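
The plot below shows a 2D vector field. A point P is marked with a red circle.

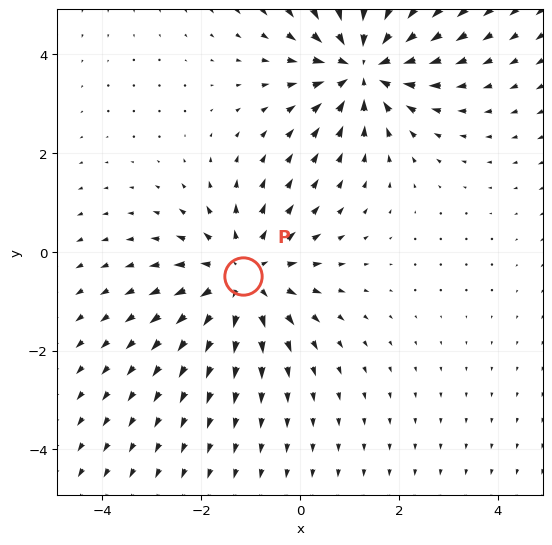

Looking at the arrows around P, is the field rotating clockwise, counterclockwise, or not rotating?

not rotating

Near P at (-1.2, -0.5) the arrows show no circulation. The curl there is ≈0.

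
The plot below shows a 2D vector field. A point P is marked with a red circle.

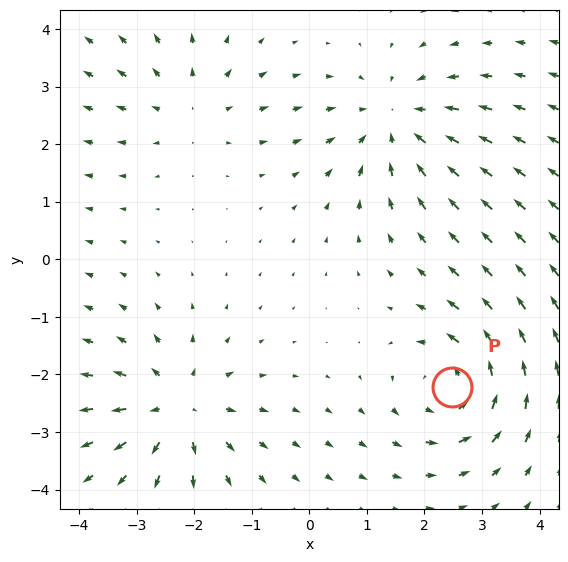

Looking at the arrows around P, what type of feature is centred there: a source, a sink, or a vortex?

vortex

At P (2.5, -2.2) the arrows circulate counterclockwise. Divergence ≈0, curl about +5 — near-zero divergence with nonzero curl is a vortex.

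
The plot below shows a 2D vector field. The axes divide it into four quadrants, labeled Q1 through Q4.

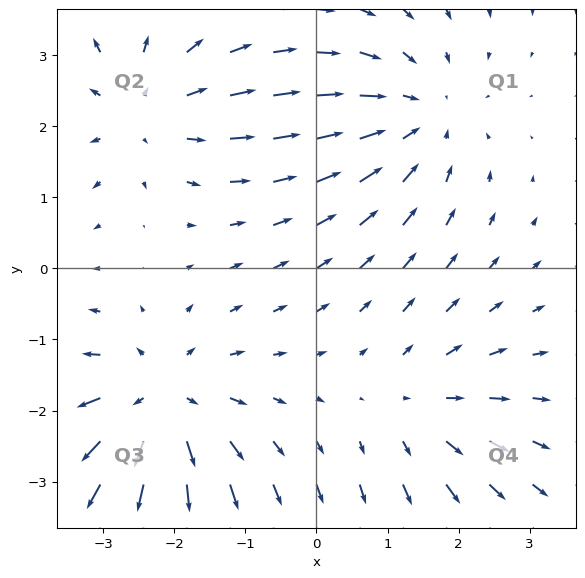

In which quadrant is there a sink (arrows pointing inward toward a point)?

Q1

The sink sits at approximately (1.4, 2.1), which lies in quadrant Q1. The divergence there is about -3, negative as expected for a sink.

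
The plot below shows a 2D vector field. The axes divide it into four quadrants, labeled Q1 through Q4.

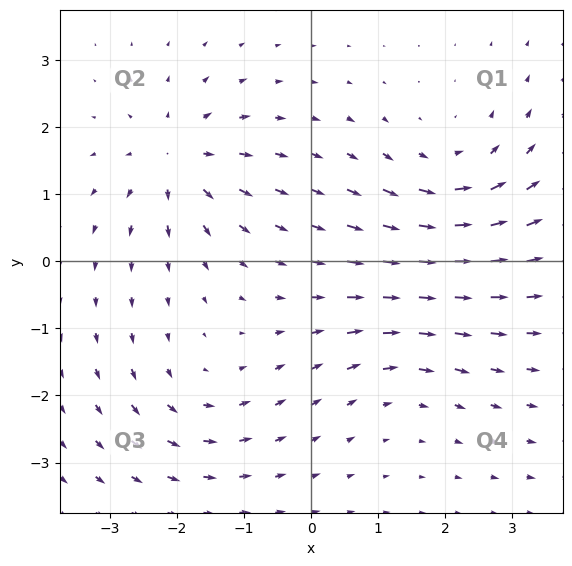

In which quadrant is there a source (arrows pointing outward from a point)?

Q2

The source sits at approximately (-2.0, 1.5), which lies in quadrant Q2. The divergence there is about +5, positive as expected for a source.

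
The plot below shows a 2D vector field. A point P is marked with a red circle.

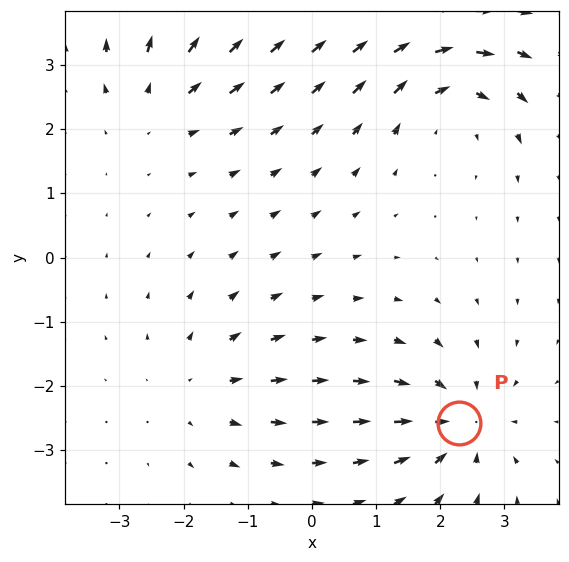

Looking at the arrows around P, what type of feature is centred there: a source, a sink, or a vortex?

At P (2.3, -2.6) the arrows converge inward. Divergence about -6, curl ≈0 — negative divergence with near-zero curl is a sink.

sink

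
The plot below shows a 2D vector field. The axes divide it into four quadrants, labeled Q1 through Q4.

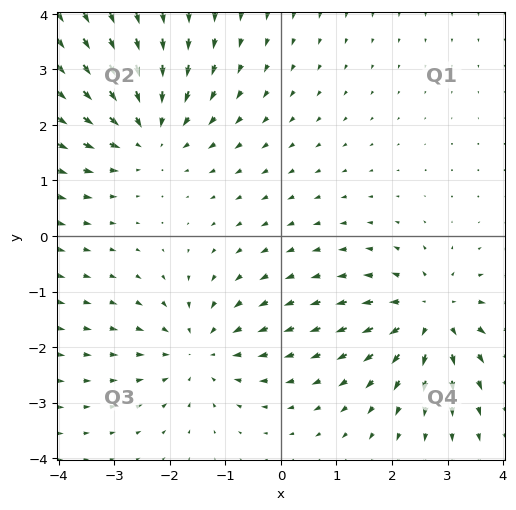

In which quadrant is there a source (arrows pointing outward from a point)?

The source sits at approximately (2.7, -1.4), which lies in quadrant Q4. The divergence there is about +3, positive as expected for a source.

Q4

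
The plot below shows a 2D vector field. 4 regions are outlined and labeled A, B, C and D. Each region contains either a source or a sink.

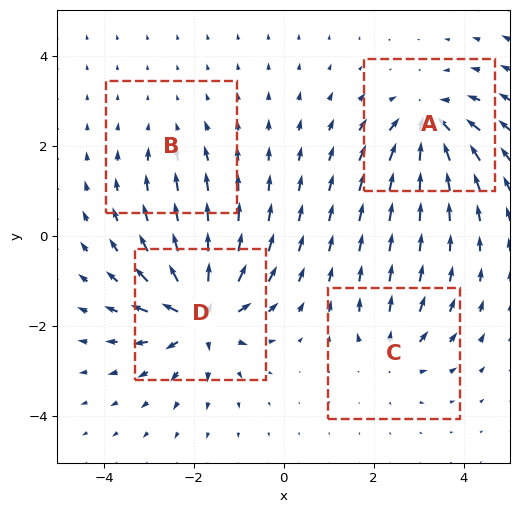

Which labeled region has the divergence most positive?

Divergence at each region's feature centre — A: about -6, B: about -2, C: about +4, D: about +9. Region D is most positive.

D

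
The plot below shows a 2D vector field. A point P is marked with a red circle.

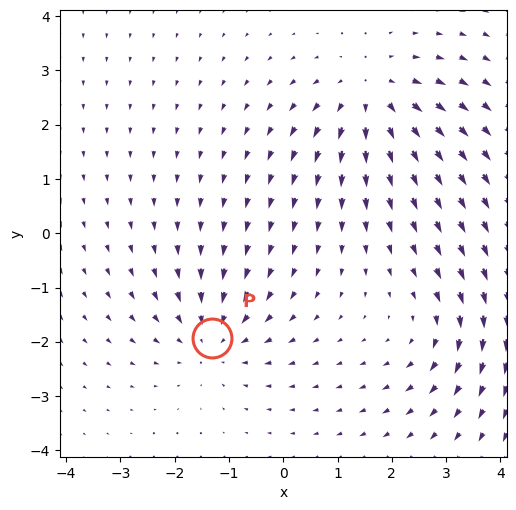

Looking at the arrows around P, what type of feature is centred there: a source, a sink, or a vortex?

At P (-1.3, -1.9) the arrows converge inward. Divergence about -3, curl ≈0 — negative divergence with near-zero curl is a sink.

sink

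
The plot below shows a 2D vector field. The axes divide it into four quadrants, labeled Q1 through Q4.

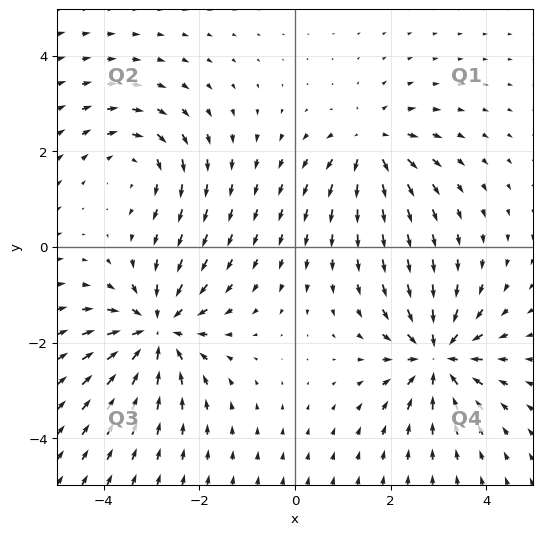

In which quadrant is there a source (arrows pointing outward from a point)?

The source sits at approximately (1.6, 2.1), which lies in quadrant Q1. The divergence there is about +4, positive as expected for a source.

Q1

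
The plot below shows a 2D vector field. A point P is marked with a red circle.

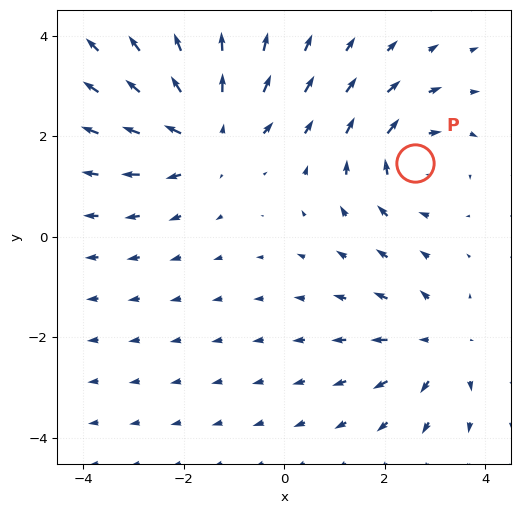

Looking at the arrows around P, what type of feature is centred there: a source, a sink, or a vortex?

At P (2.6, 1.5) the arrows circulate clockwise. Divergence ≈0, curl about -4 — near-zero divergence with nonzero curl is a vortex.

vortex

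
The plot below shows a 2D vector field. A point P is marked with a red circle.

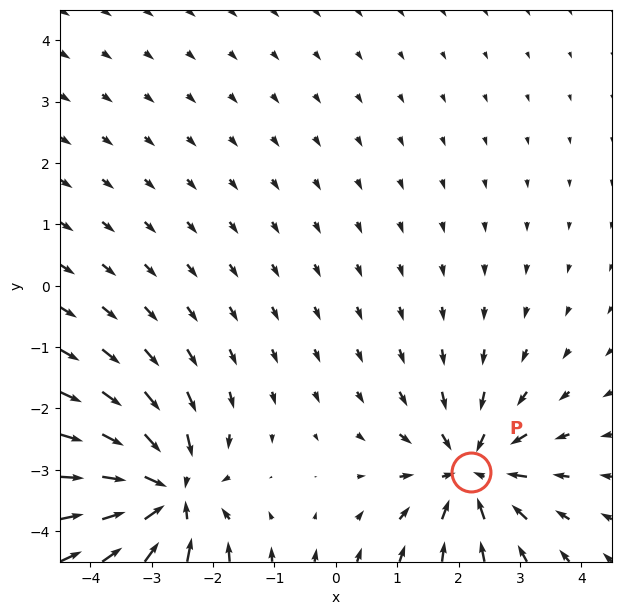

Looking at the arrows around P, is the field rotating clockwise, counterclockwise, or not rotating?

not rotating

Near P at (2.2, -3.0) the arrows show no circulation. The curl there is ≈0.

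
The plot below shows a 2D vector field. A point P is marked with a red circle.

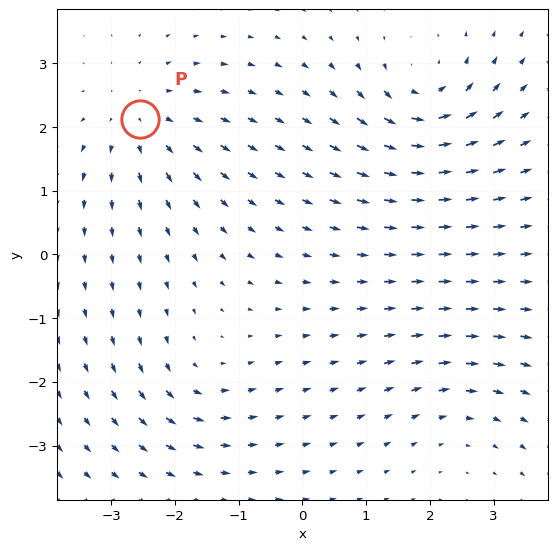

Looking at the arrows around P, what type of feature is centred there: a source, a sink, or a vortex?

At P (-2.6, 2.1) the arrows spread outward. Divergence about +4, curl ≈0 — positive divergence with near-zero curl is a source.

source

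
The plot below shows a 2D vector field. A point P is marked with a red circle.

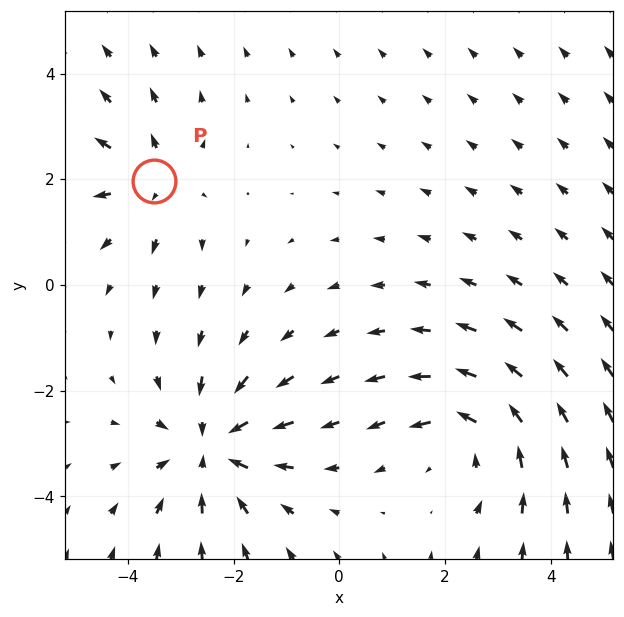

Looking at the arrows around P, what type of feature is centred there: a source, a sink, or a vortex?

At P (-3.5, 2.0) the arrows spread outward. Divergence about +3, curl ≈0 — positive divergence with near-zero curl is a source.

source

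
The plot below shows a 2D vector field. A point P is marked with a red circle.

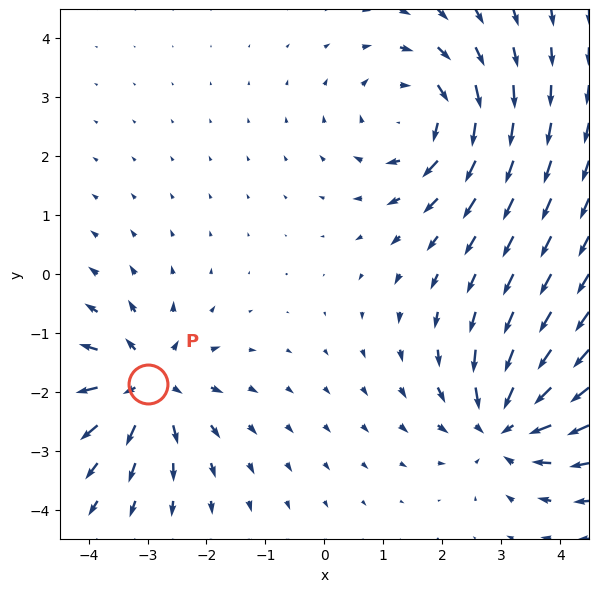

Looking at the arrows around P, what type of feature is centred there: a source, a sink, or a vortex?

At P (-3.0, -1.9) the arrows spread outward. Divergence about +5, curl ≈0 — positive divergence with near-zero curl is a source.

source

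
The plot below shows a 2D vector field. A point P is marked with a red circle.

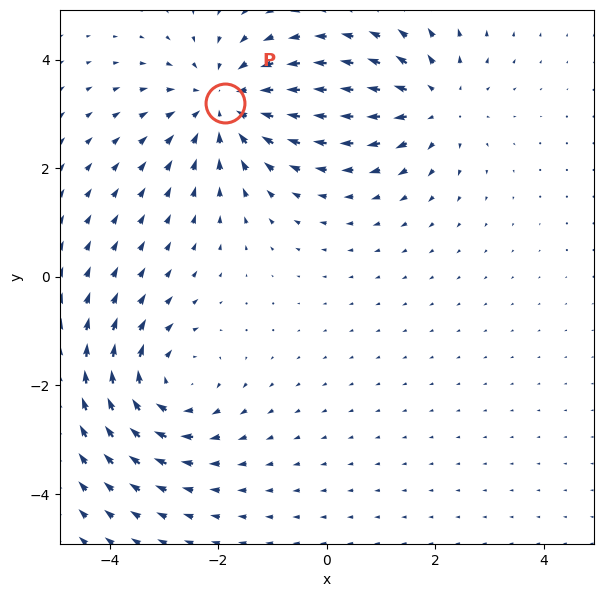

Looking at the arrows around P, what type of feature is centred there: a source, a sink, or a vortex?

sink

At P (-1.9, 3.2) the arrows converge inward. Divergence about -4, curl ≈0 — negative divergence with near-zero curl is a sink.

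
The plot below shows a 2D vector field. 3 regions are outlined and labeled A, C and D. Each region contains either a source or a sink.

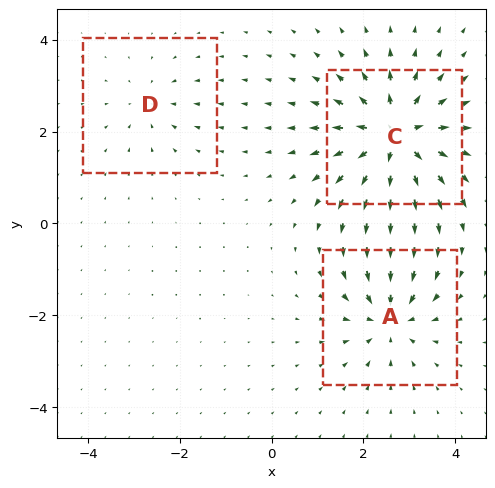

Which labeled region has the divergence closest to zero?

D

Divergence at each region's feature centre — A: about -4, C: about +6, D: about -2. Region D is closest to zero.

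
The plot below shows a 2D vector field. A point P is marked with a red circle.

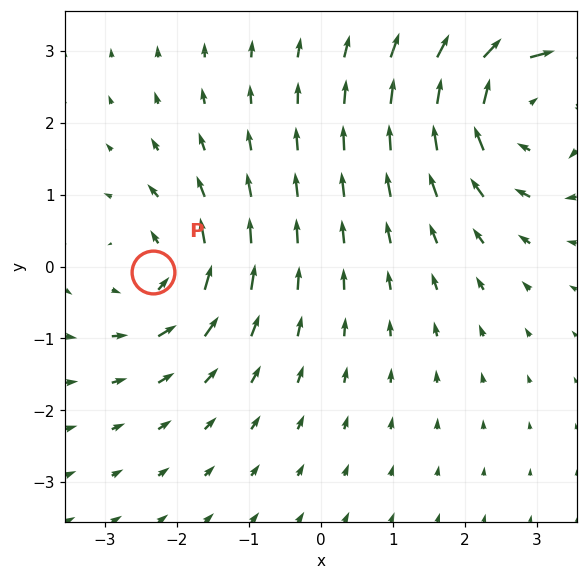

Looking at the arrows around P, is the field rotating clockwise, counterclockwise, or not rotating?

Near P at (-2.3, -0.1) the arrows circulate counterclockwise. The curl (z-component) there is about +3; positive curl means counterclockwise rotation.

counterclockwise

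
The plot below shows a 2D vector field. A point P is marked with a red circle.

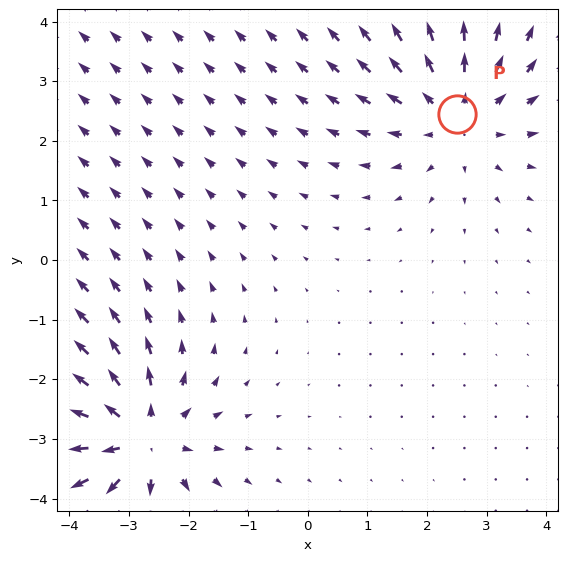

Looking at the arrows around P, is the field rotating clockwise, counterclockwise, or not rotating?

Near P at (2.5, 2.4) the arrows show no circulation. The curl there is ≈0.

not rotating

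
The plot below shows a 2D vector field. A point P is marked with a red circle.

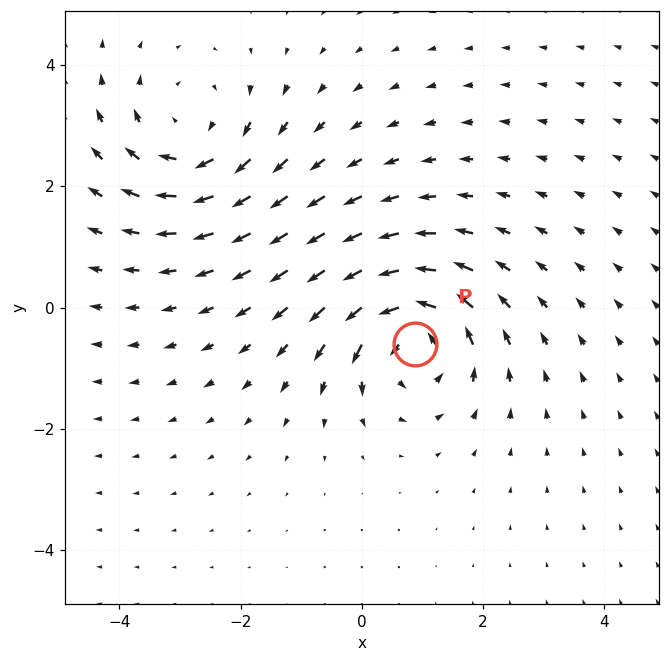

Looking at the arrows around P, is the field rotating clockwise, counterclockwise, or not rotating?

counterclockwise

Near P at (0.9, -0.6) the arrows circulate counterclockwise. The curl (z-component) there is about +5; positive curl means counterclockwise rotation.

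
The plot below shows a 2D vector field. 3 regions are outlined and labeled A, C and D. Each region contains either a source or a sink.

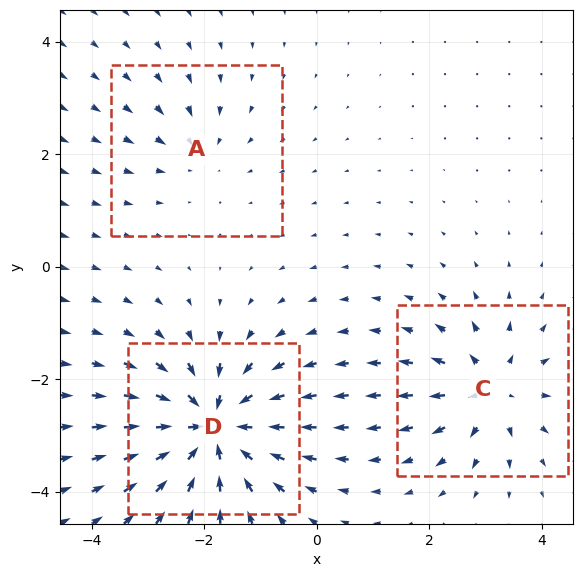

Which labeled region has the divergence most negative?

Divergence at each region's feature centre — A: about -2, C: about +4, D: about -6. Region D is most negative.

D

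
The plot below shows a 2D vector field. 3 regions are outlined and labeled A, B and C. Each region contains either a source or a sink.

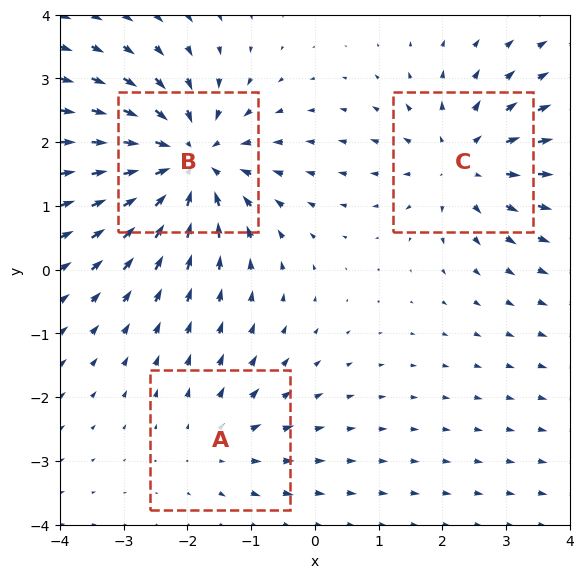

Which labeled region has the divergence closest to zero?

A

Divergence at each region's feature centre — A: about +2, B: about -5, C: about +3. Region A is closest to zero.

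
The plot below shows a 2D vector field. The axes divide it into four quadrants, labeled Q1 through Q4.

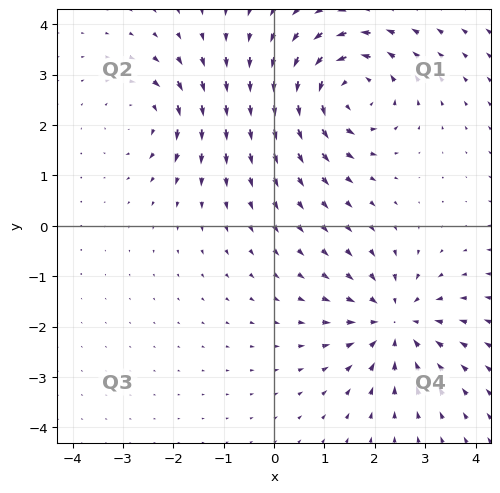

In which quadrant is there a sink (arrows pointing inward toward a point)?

The sink sits at approximately (2.4, -1.9), which lies in quadrant Q4. The divergence there is about -4, negative as expected for a sink.

Q4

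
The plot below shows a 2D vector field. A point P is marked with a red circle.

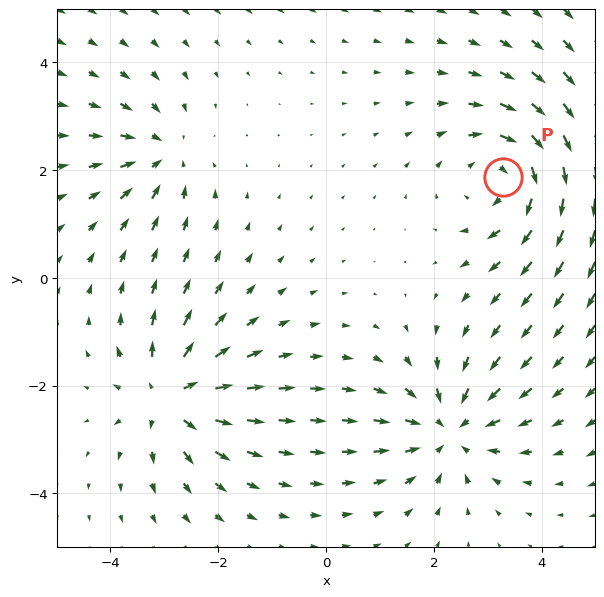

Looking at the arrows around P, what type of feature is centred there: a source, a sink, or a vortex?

vortex

At P (3.3, 1.9) the arrows circulate clockwise. Divergence ≈0, curl about -4 — near-zero divergence with nonzero curl is a vortex.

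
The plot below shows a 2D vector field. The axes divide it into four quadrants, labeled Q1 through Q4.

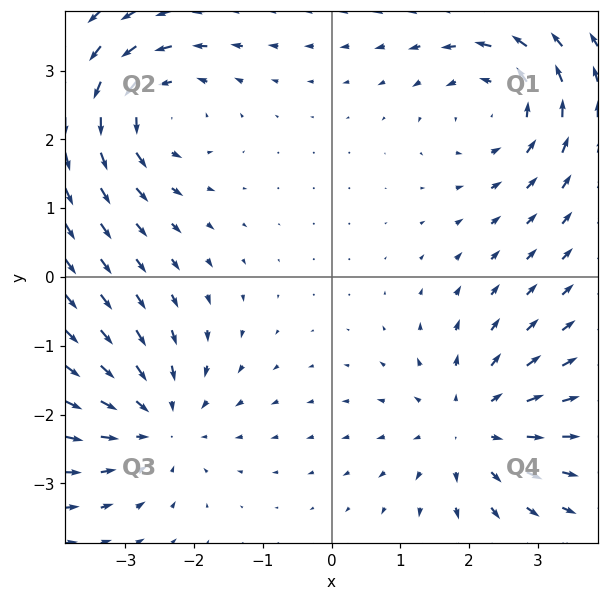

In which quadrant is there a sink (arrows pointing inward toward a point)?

Q3

The sink sits at approximately (-2.5, -2.1), which lies in quadrant Q3. The divergence there is about -4, negative as expected for a sink.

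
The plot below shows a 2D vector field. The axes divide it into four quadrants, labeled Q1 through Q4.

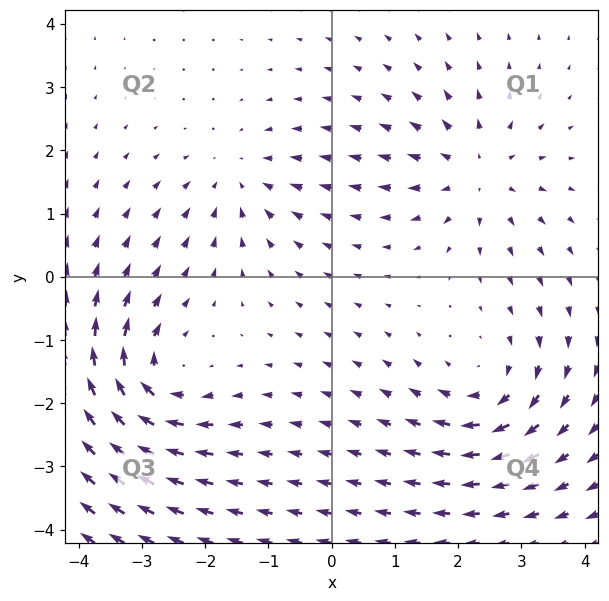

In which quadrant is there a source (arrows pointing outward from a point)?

The source sits at approximately (2.3, 1.6), which lies in quadrant Q1. The divergence there is about +4, positive as expected for a source.

Q1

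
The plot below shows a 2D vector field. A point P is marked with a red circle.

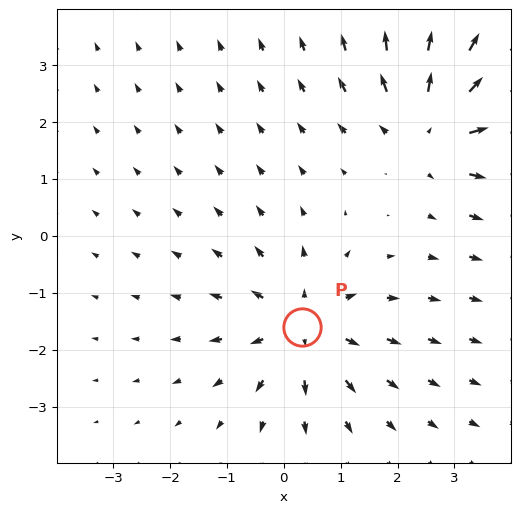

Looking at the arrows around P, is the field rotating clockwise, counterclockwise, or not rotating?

not rotating

Near P at (0.3, -1.6) the arrows show no circulation. The curl there is ≈0.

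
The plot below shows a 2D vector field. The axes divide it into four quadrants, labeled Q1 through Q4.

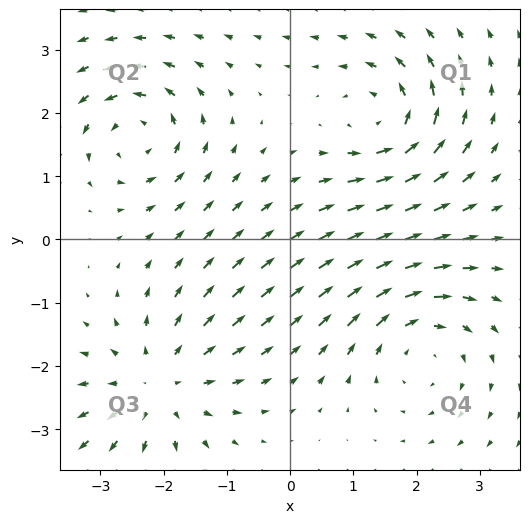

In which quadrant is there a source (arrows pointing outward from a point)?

The source sits at approximately (-2.1, -2.3), which lies in quadrant Q3. The divergence there is about +4, positive as expected for a source.

Q3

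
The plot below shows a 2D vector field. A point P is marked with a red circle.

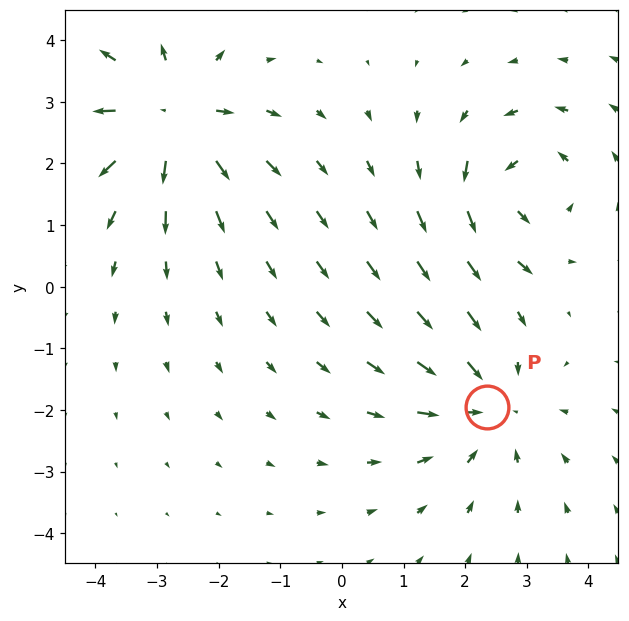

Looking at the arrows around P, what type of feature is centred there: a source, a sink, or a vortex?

sink

At P (2.4, -1.9) the arrows converge inward. Divergence about -3, curl ≈0 — negative divergence with near-zero curl is a sink.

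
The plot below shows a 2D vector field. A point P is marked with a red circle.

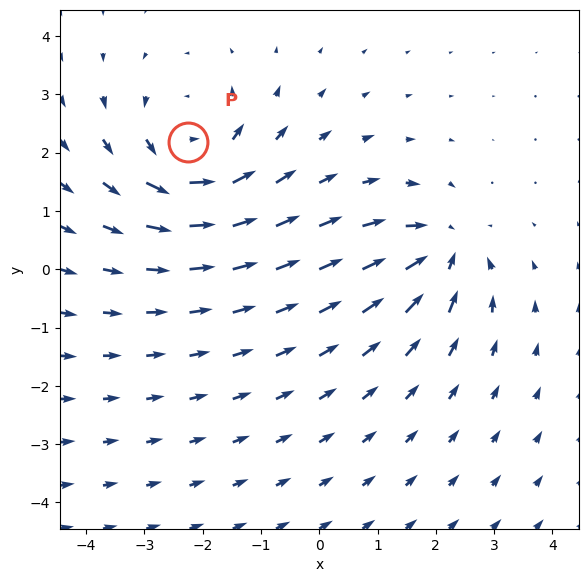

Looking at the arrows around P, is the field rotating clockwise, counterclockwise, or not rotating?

Near P at (-2.3, 2.2) the arrows circulate counterclockwise. The curl (z-component) there is about +4; positive curl means counterclockwise rotation.

counterclockwise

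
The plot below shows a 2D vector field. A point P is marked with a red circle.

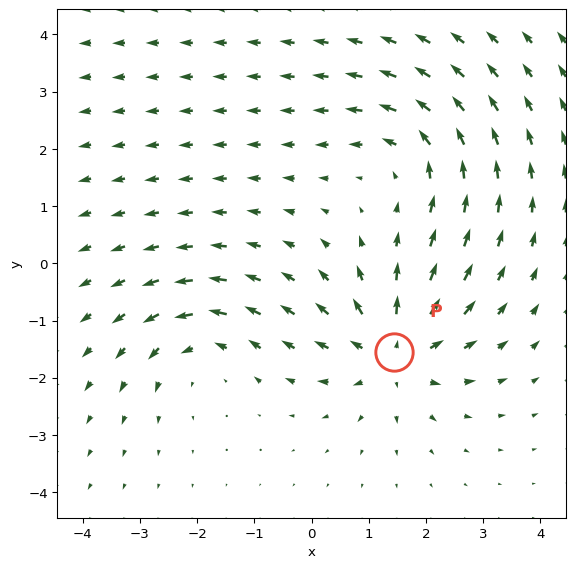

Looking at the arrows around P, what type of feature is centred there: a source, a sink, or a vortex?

source

At P (1.4, -1.5) the arrows spread outward. Divergence about +4, curl ≈0 — positive divergence with near-zero curl is a source.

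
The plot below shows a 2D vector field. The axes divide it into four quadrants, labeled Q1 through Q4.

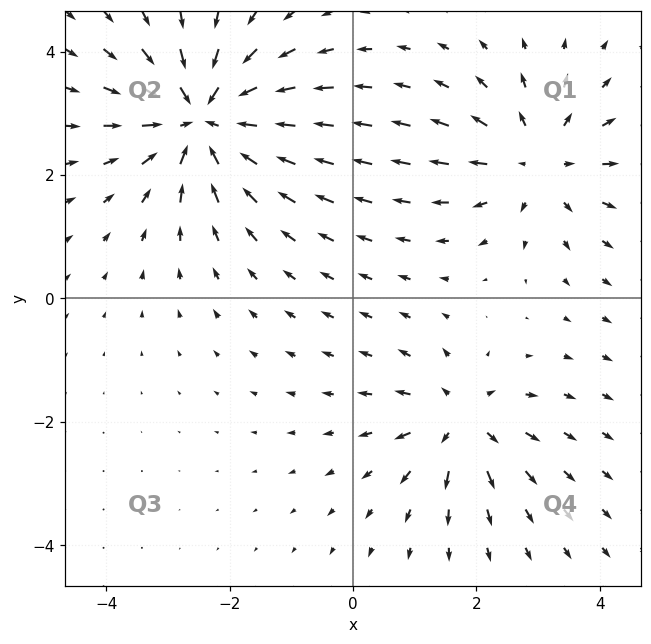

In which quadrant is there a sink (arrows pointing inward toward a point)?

The sink sits at approximately (-2.4, 2.9), which lies in quadrant Q2. The divergence there is about -5, negative as expected for a sink.

Q2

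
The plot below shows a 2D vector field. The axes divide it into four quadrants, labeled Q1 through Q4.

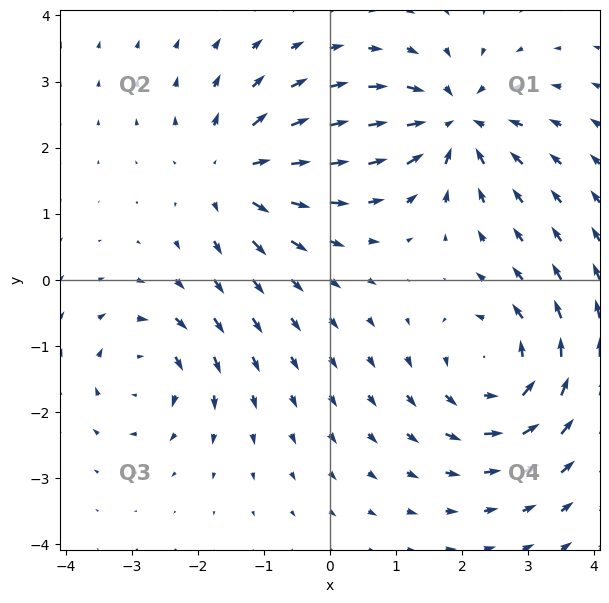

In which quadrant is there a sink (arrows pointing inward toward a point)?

The sink sits at approximately (1.9, 2.4), which lies in quadrant Q1. The divergence there is about -6, negative as expected for a sink.

Q1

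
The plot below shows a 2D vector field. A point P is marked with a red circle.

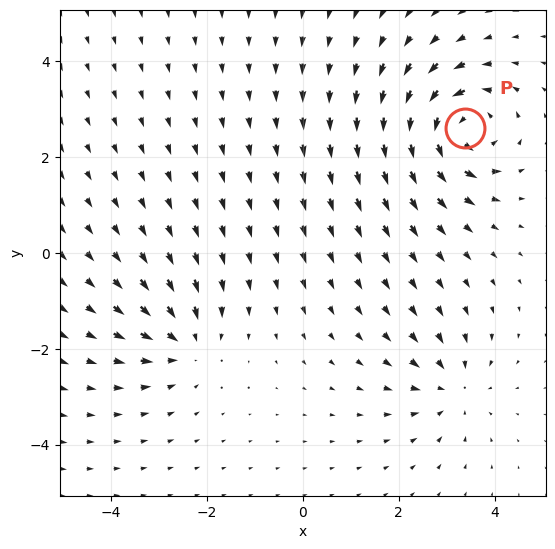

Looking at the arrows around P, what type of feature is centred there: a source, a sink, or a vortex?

vortex

At P (3.4, 2.6) the arrows circulate counterclockwise. Divergence ≈0, curl about +6 — near-zero divergence with nonzero curl is a vortex.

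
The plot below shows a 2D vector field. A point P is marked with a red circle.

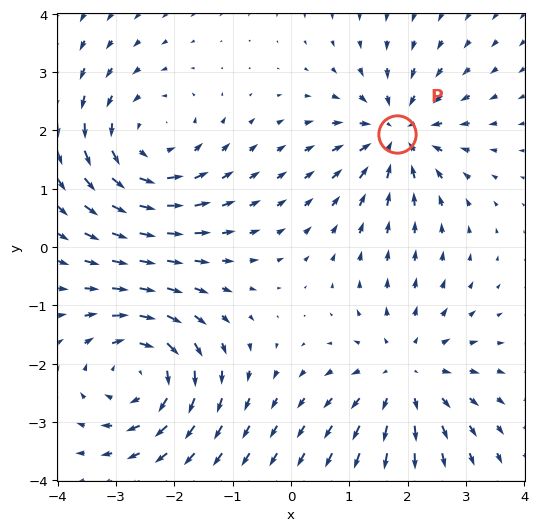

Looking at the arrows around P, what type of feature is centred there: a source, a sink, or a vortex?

sink

At P (1.8, 1.9) the arrows converge inward. Divergence about -5, curl ≈0 — negative divergence with near-zero curl is a sink.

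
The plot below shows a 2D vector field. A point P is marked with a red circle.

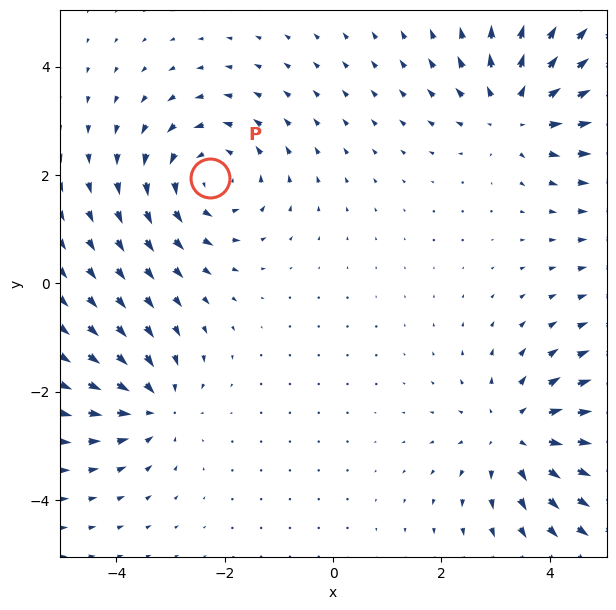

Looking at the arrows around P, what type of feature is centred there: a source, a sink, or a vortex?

At P (-2.3, 1.9) the arrows circulate counterclockwise. Divergence ≈0, curl about +4 — near-zero divergence with nonzero curl is a vortex.

vortex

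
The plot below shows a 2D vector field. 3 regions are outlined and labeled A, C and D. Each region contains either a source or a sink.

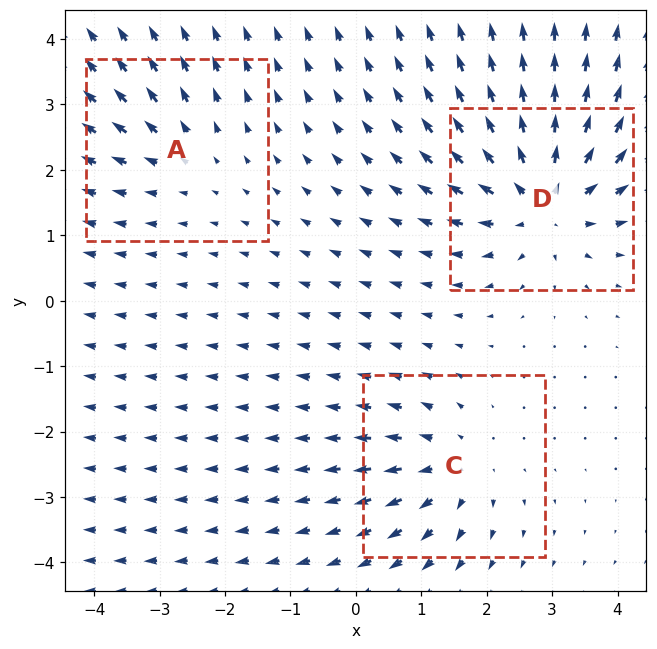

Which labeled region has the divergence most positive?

Divergence at each region's feature centre — A: about +2, C: about +4, D: about +6. Region D is most positive.

D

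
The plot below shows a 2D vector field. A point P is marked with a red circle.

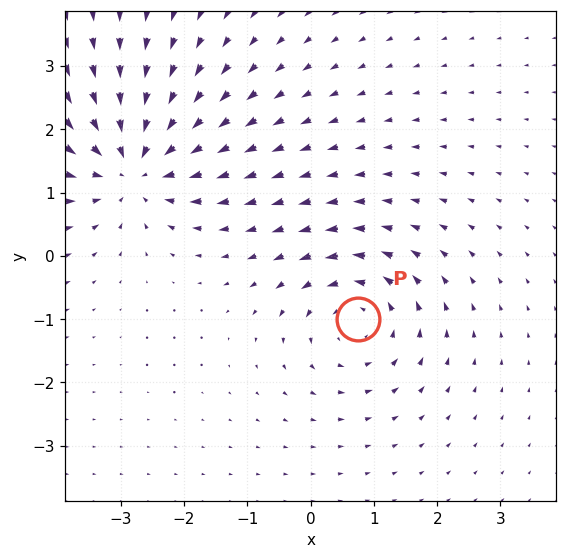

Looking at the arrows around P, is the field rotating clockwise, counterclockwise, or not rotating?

counterclockwise

Near P at (0.7, -1.0) the arrows circulate counterclockwise. The curl (z-component) there is about +4; positive curl means counterclockwise rotation.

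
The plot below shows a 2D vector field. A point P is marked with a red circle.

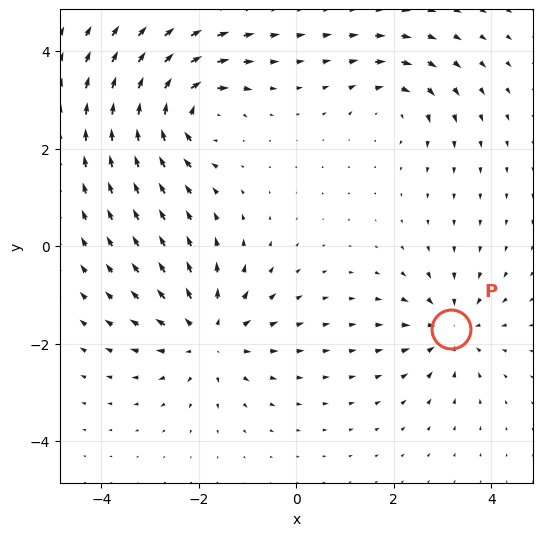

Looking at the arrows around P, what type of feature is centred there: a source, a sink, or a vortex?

At P (3.2, -1.7) the arrows converge inward. Divergence about -4, curl ≈0 — negative divergence with near-zero curl is a sink.

sink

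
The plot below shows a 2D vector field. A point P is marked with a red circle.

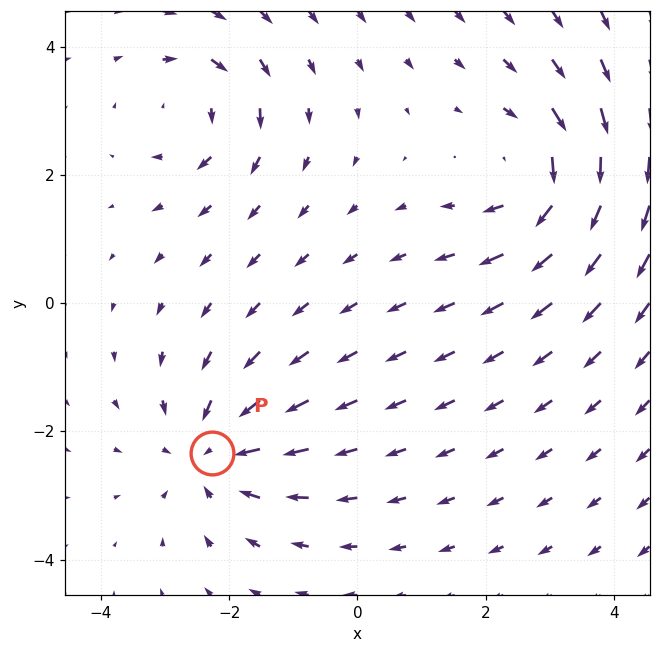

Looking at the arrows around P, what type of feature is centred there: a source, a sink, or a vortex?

sink

At P (-2.3, -2.3) the arrows converge inward. Divergence about -4, curl ≈0 — negative divergence with near-zero curl is a sink.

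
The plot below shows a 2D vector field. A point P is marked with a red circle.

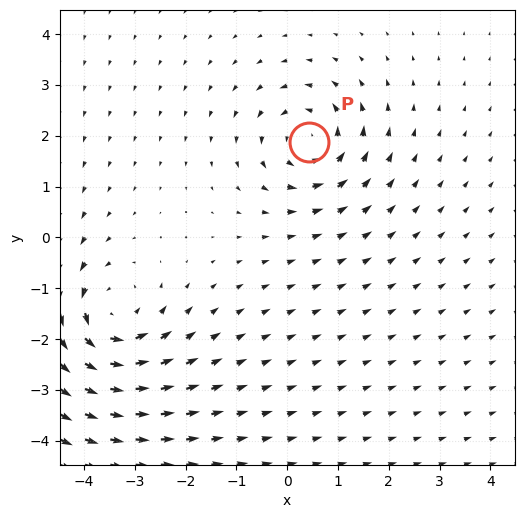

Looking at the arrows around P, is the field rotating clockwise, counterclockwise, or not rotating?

Near P at (0.4, 1.9) the arrows circulate counterclockwise. The curl (z-component) there is about +4; positive curl means counterclockwise rotation.

counterclockwise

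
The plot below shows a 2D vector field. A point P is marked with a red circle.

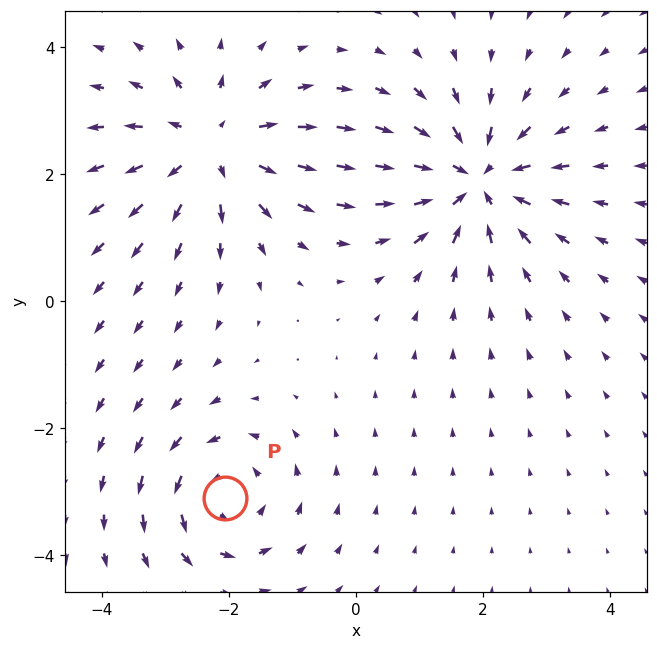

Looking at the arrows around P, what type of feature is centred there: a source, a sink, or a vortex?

At P (-2.1, -3.1) the arrows circulate counterclockwise. Divergence ≈0, curl about +4 — near-zero divergence with nonzero curl is a vortex.

vortex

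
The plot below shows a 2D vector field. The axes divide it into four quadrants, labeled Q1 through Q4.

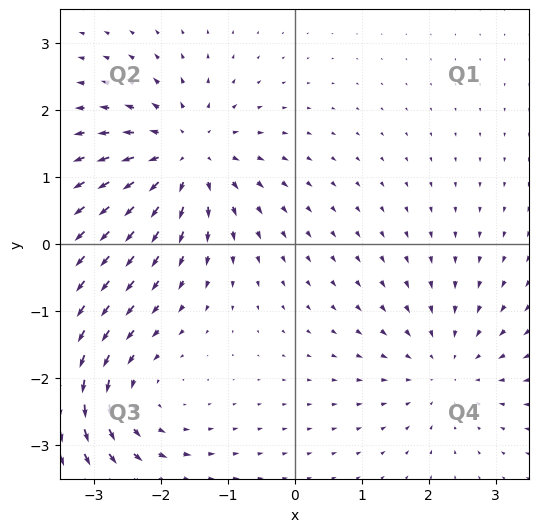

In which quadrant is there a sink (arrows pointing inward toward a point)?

The sink sits at approximately (2.3, -1.9), which lies in quadrant Q4. The divergence there is about -3, negative as expected for a sink.

Q4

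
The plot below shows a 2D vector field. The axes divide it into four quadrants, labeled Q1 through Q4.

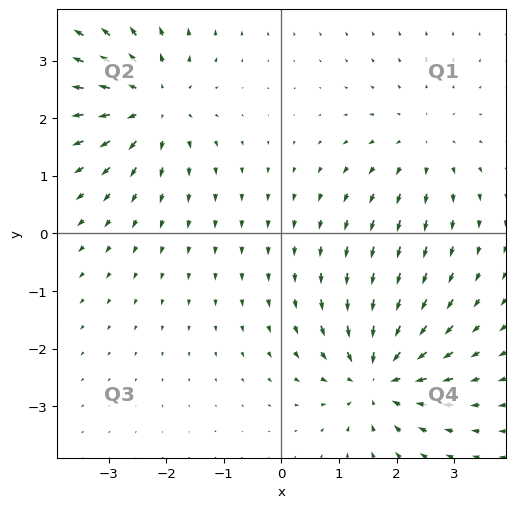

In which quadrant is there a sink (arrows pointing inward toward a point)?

Q4

The sink sits at approximately (1.7, -2.5), which lies in quadrant Q4. The divergence there is about -6, negative as expected for a sink.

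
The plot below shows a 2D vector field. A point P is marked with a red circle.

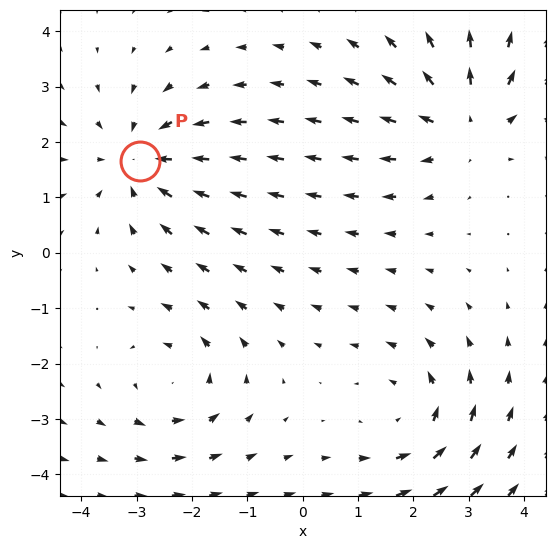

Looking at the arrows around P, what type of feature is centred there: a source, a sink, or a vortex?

sink

At P (-2.9, 1.7) the arrows converge inward. Divergence about -3, curl ≈0 — negative divergence with near-zero curl is a sink.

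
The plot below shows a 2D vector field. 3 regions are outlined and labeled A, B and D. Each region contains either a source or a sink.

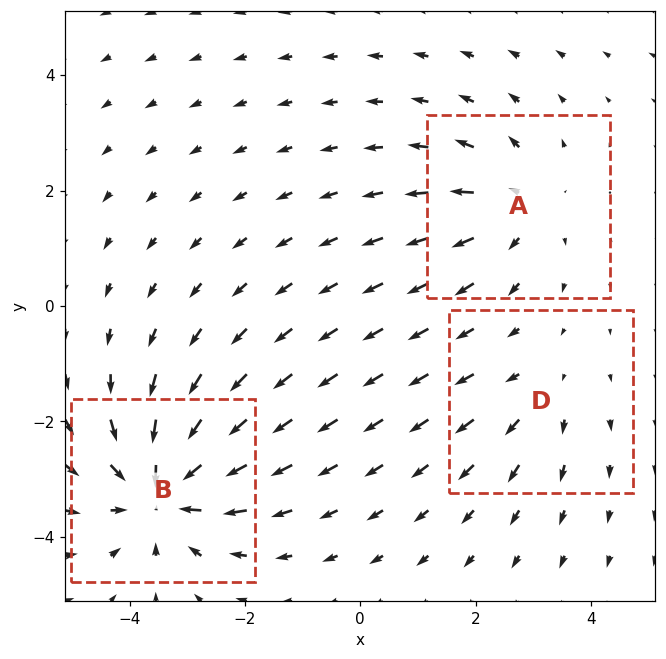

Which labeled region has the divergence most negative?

Divergence at each region's feature centre — A: about +3, B: about -5, D: about +2. Region B is most negative.

B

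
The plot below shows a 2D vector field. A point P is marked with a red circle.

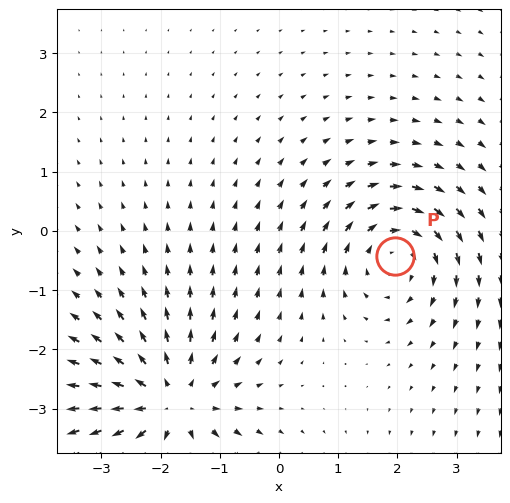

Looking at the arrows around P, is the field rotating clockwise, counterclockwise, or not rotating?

Near P at (2.0, -0.4) the arrows circulate clockwise. The curl (z-component) there is about -4; negative curl means clockwise rotation.

clockwise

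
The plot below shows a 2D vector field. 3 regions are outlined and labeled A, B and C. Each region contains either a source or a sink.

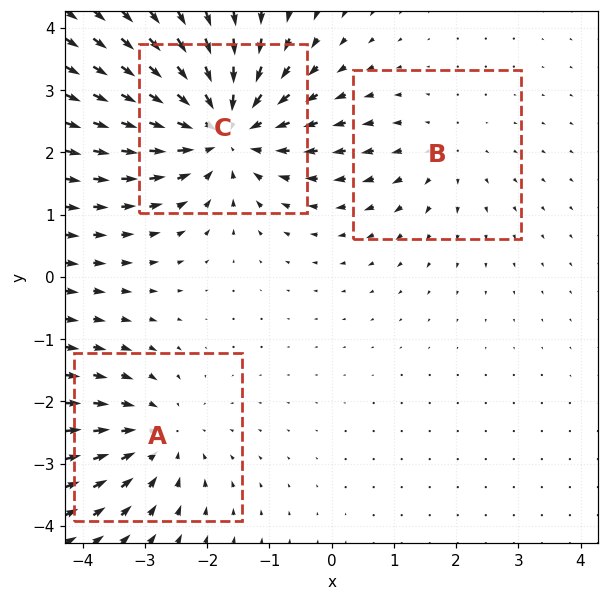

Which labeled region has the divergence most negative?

Divergence at each region's feature centre — A: about -3, B: about +2, C: about -5. Region C is most negative.

C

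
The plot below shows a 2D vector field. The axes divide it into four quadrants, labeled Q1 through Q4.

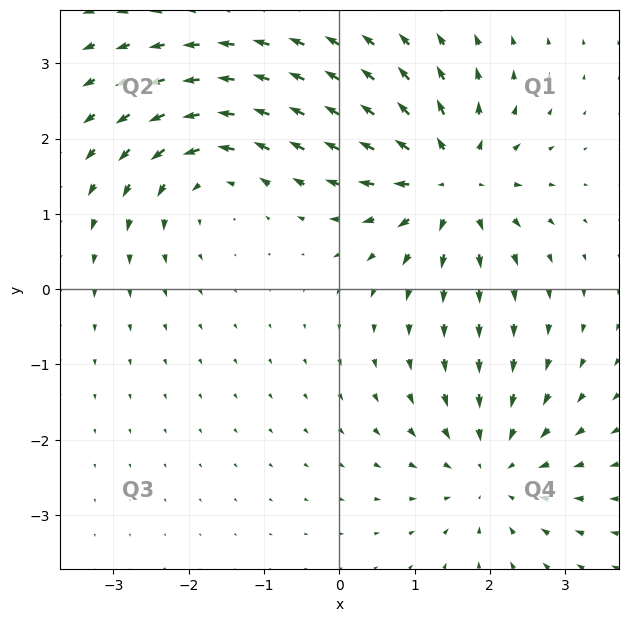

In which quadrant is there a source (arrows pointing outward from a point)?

The source sits at approximately (1.5, 1.4), which lies in quadrant Q1. The divergence there is about +6, positive as expected for a source.

Q1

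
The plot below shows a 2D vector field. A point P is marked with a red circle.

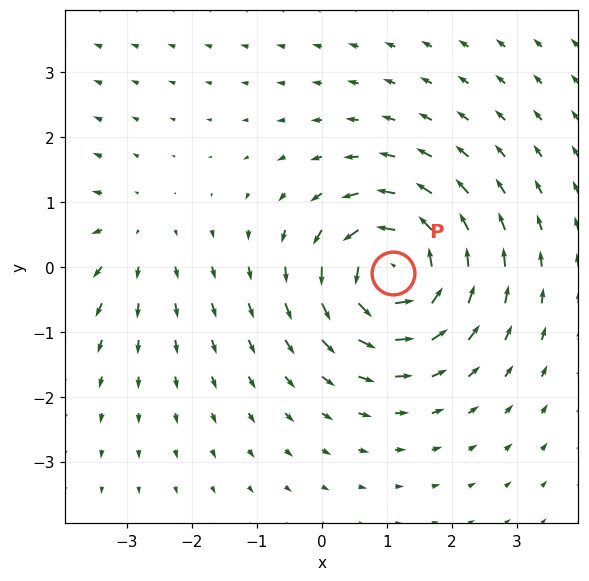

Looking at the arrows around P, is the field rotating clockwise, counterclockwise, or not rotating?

counterclockwise

Near P at (1.1, -0.1) the arrows circulate counterclockwise. The curl (z-component) there is about +7; positive curl means counterclockwise rotation.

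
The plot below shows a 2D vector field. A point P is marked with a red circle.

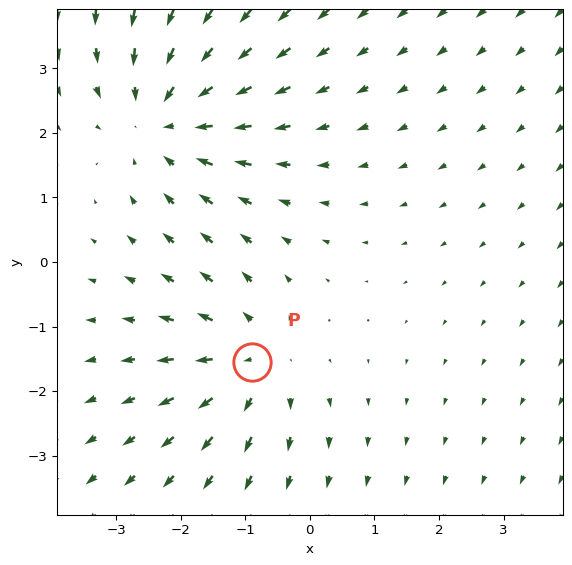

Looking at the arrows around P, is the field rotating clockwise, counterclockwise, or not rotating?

not rotating

Near P at (-0.9, -1.5) the arrows show no circulation. The curl there is ≈0.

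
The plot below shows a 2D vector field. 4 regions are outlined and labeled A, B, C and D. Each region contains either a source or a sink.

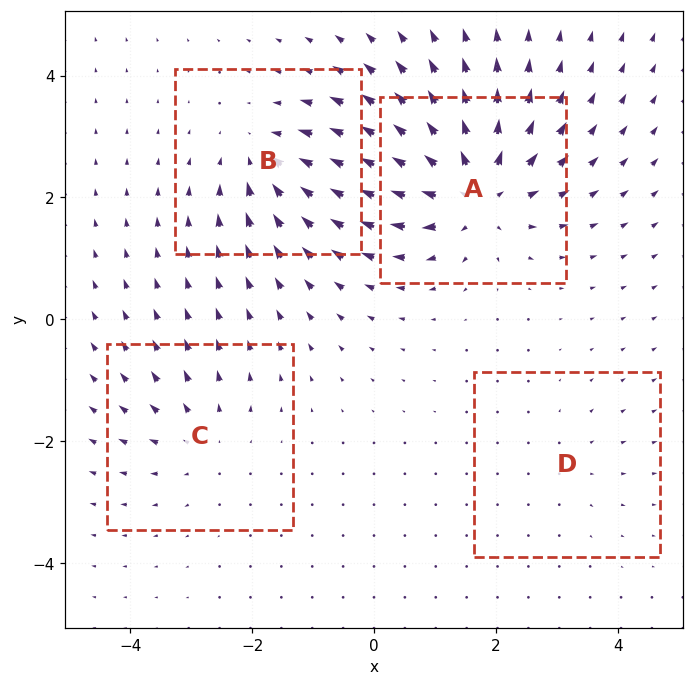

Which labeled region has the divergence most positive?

Divergence at each region's feature centre — A: about +8, B: about -5, C: about +3, D: about +2. Region A is most positive.

A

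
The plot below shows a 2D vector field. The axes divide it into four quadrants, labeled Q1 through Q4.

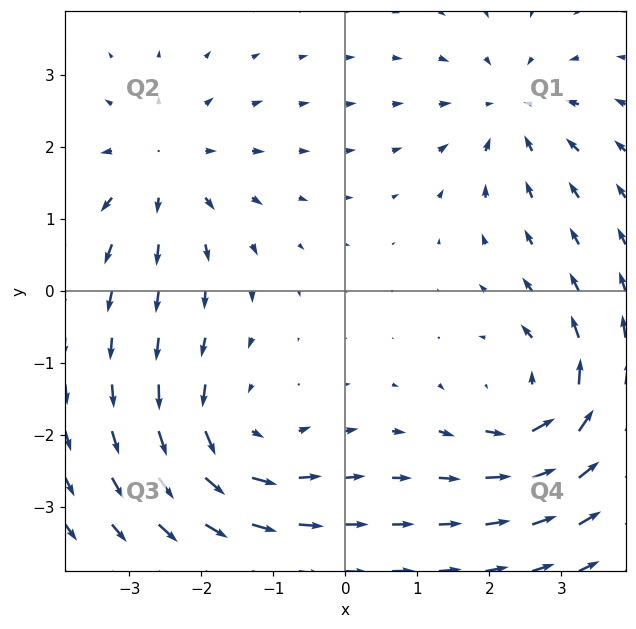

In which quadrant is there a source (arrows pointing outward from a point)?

Q2

The source sits at approximately (-2.5, 1.7), which lies in quadrant Q2. The divergence there is about +3, positive as expected for a source.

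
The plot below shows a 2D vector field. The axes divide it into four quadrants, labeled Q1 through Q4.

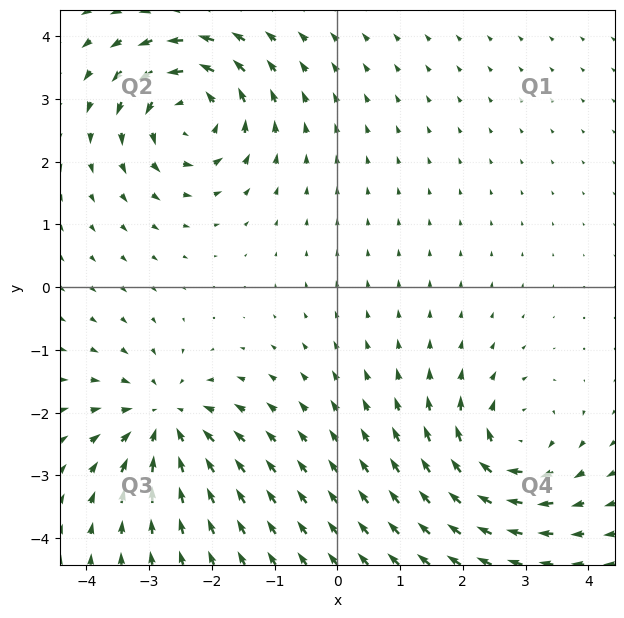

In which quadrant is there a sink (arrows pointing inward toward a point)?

The sink sits at approximately (-2.7, -2.1), which lies in quadrant Q3. The divergence there is about -4, negative as expected for a sink.

Q3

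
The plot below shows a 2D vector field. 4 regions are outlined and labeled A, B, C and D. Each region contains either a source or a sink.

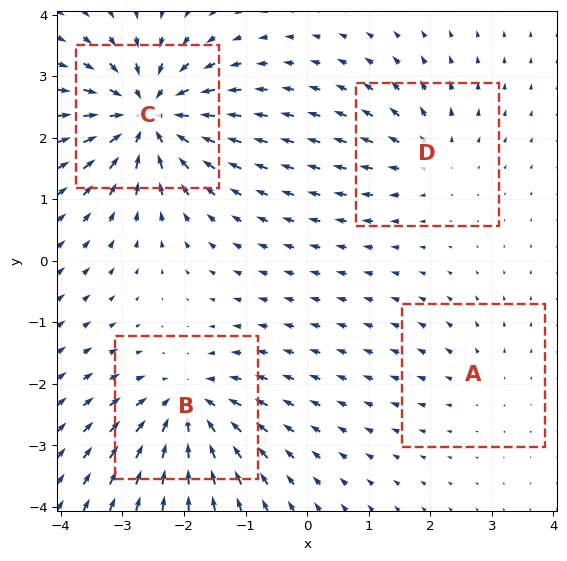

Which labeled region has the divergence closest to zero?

A

Divergence at each region's feature centre — A: about +2, B: about -7, C: about -9, D: about +4. Region A is closest to zero.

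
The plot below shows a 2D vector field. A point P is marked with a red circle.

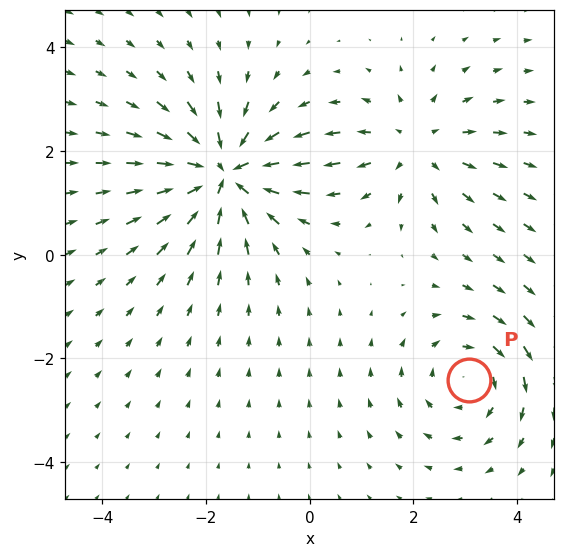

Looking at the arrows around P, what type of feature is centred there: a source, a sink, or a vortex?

At P (3.1, -2.4) the arrows circulate clockwise. Divergence ≈0, curl about -3 — near-zero divergence with nonzero curl is a vortex.

vortex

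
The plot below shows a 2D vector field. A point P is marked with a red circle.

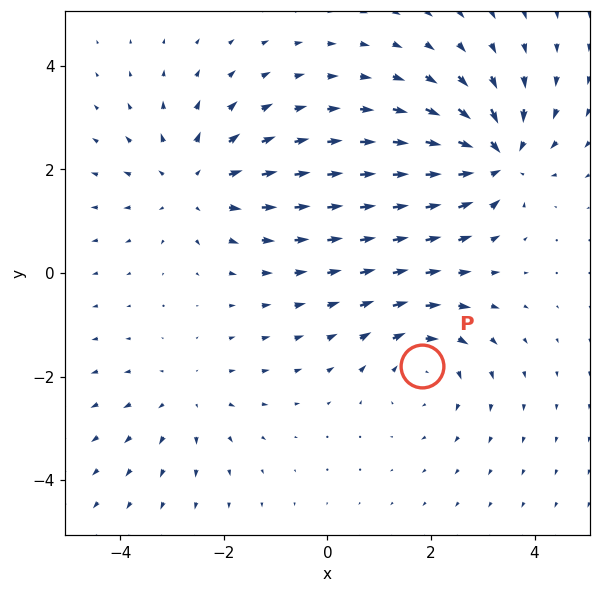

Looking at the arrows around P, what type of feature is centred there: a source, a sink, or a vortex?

At P (1.8, -1.8) the arrows circulate clockwise. Divergence ≈0, curl about -4 — near-zero divergence with nonzero curl is a vortex.

vortex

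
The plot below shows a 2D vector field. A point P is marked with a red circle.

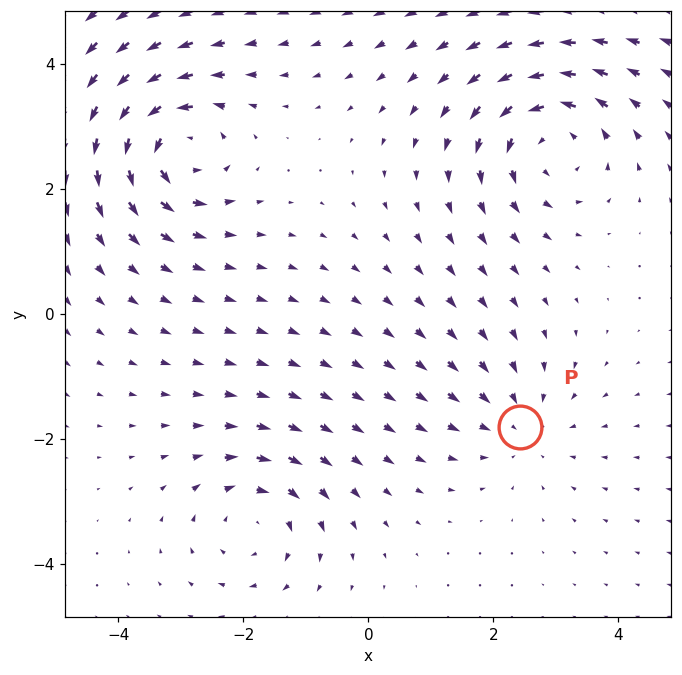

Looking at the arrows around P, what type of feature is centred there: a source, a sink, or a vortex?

sink

At P (2.4, -1.8) the arrows converge inward. Divergence about -3, curl ≈0 — negative divergence with near-zero curl is a sink.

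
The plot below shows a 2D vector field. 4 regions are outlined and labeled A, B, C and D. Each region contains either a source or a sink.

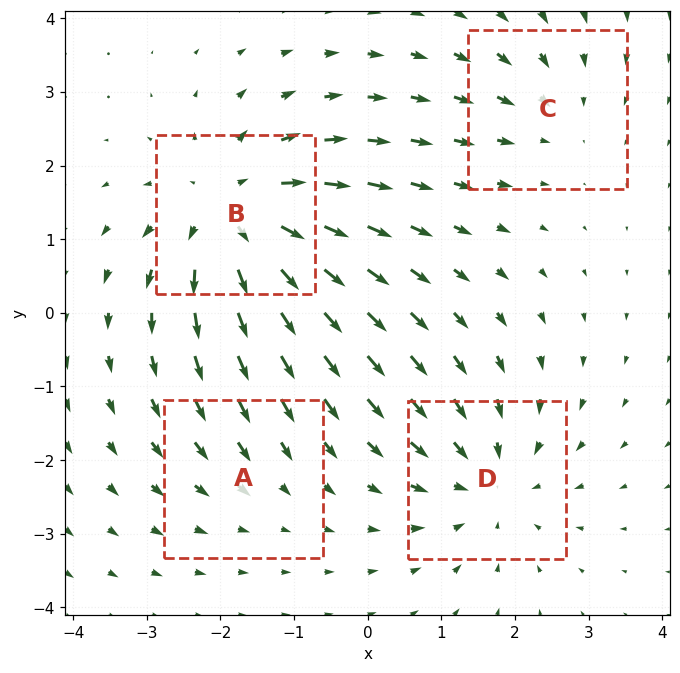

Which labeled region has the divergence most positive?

Divergence at each region's feature centre — A: about -2, B: about +6, C: about -3, D: about -4. Region B is most positive.

B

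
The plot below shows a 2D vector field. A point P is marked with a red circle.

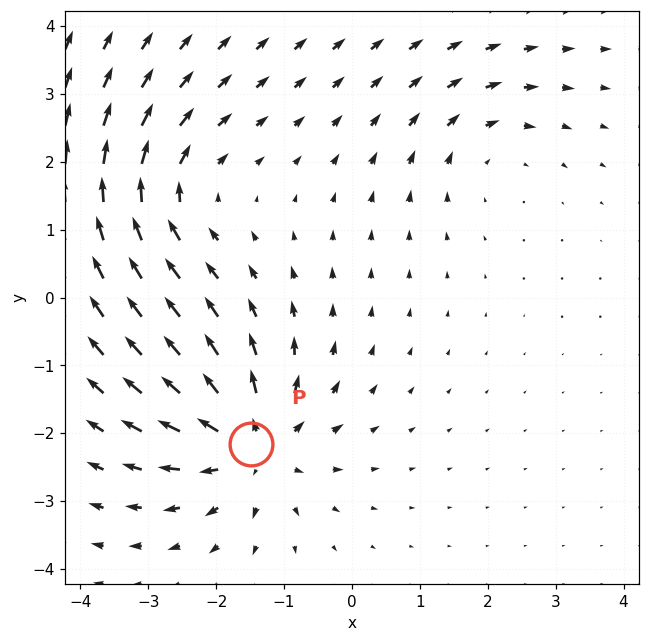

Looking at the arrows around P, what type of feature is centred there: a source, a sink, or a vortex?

At P (-1.5, -2.2) the arrows spread outward. Divergence about +5, curl ≈0 — positive divergence with near-zero curl is a source.

source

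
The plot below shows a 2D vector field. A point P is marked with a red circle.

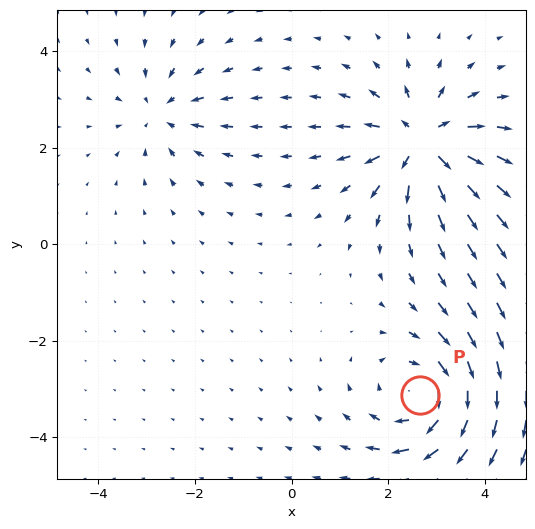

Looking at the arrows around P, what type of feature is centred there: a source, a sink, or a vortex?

At P (2.7, -3.1) the arrows circulate clockwise. Divergence ≈0, curl about -5 — near-zero divergence with nonzero curl is a vortex.

vortex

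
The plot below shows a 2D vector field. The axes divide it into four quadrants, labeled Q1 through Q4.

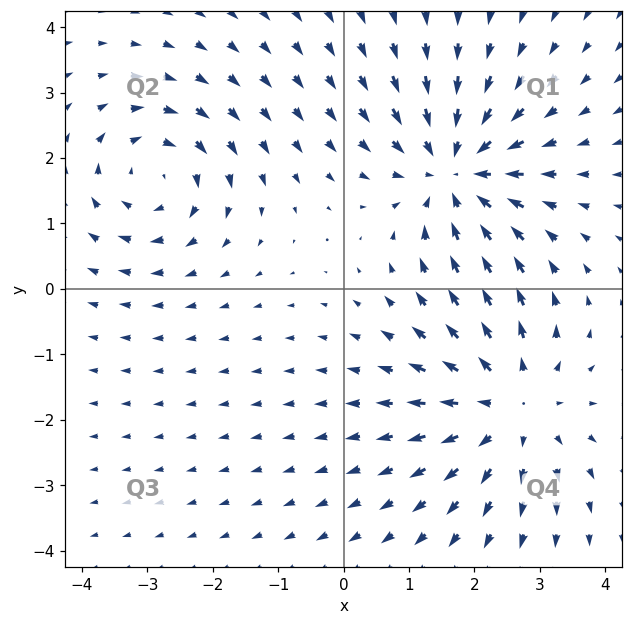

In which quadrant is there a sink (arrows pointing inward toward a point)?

The sink sits at approximately (1.7, 1.8), which lies in quadrant Q1. The divergence there is about -5, negative as expected for a sink.

Q1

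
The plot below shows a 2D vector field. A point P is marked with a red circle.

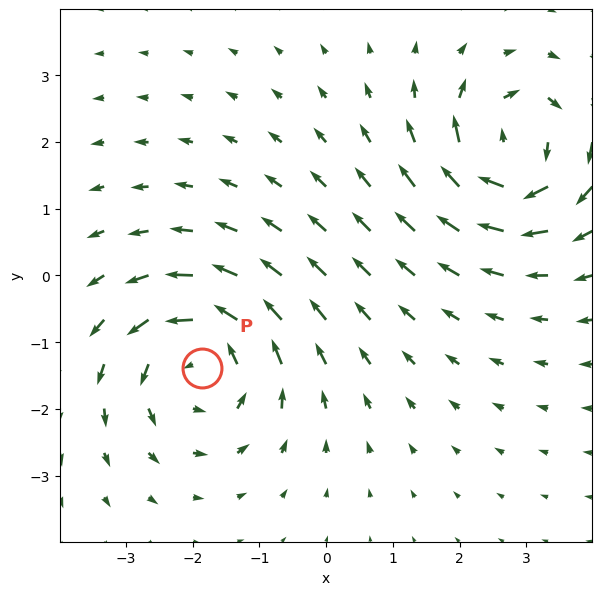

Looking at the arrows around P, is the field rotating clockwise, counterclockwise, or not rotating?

Near P at (-1.9, -1.4) the arrows circulate counterclockwise. The curl (z-component) there is about +5; positive curl means counterclockwise rotation.

counterclockwise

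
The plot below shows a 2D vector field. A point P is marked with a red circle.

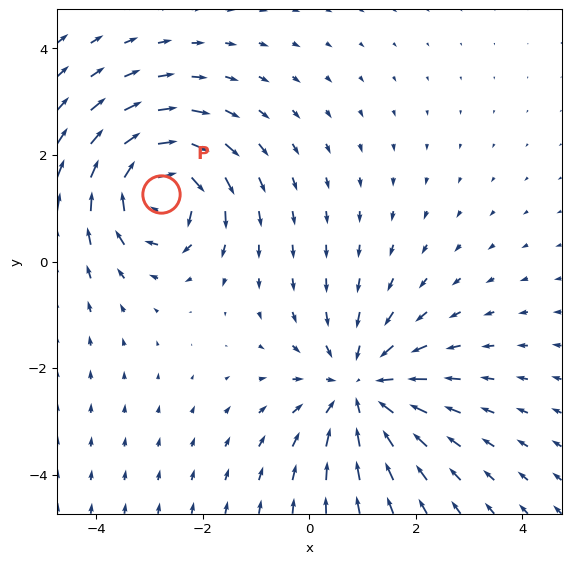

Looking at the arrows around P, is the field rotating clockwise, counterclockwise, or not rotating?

clockwise

Near P at (-2.8, 1.3) the arrows circulate clockwise. The curl (z-component) there is about -4; negative curl means clockwise rotation.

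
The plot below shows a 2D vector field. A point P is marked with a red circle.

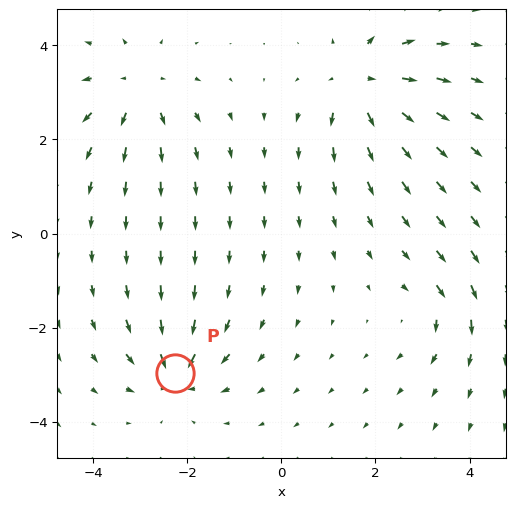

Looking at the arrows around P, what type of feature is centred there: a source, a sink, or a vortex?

At P (-2.3, -3.0) the arrows converge inward. Divergence about -5, curl ≈0 — negative divergence with near-zero curl is a sink.

sink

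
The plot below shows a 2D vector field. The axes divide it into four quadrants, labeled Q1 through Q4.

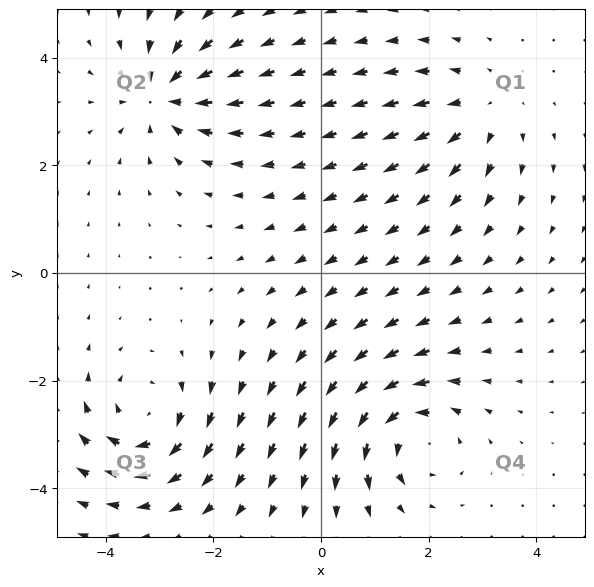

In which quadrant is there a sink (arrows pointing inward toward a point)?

The sink sits at approximately (-2.9, 3.3), which lies in quadrant Q2. The divergence there is about -5, negative as expected for a sink.

Q2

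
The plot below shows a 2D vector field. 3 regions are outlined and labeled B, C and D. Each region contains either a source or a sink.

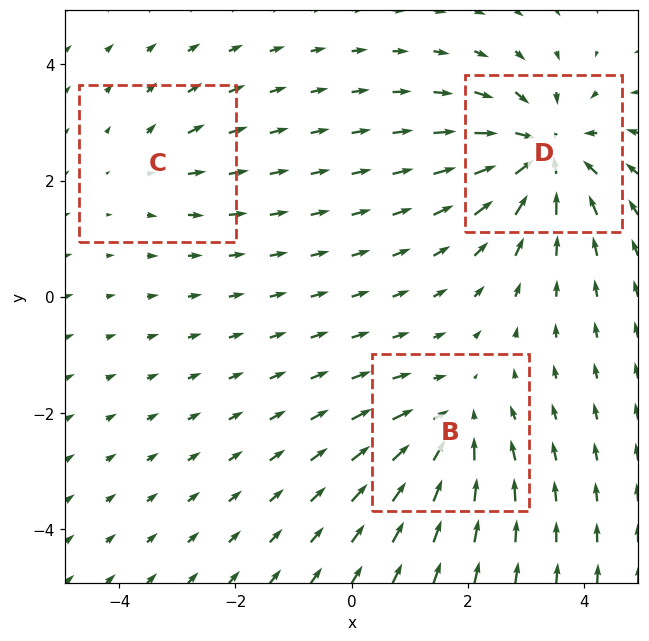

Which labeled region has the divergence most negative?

Divergence at each region's feature centre — B: about -3, C: about +2, D: about -5. Region D is most negative.

D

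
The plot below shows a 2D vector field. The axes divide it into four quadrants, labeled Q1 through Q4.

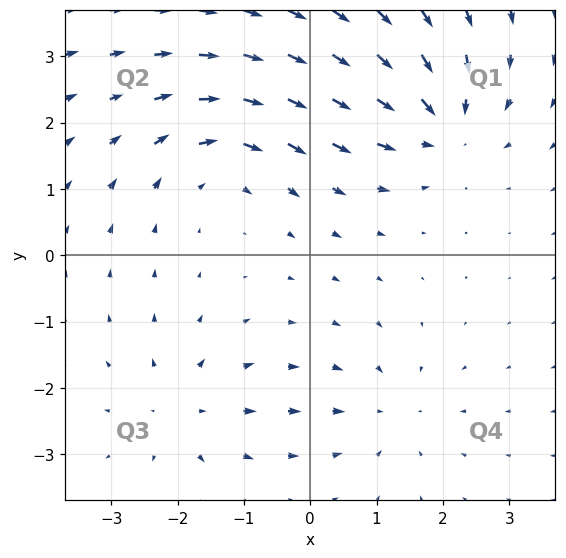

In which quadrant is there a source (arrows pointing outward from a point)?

Q3

The source sits at approximately (-1.9, -2.3), which lies in quadrant Q3. The divergence there is about +4, positive as expected for a source.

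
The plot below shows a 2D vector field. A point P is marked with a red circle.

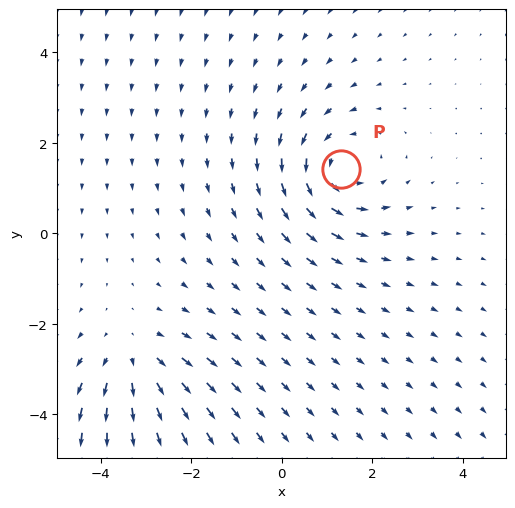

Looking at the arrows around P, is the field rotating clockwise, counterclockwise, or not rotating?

Near P at (1.3, 1.4) the arrows circulate counterclockwise. The curl (z-component) there is about +4; positive curl means counterclockwise rotation.

counterclockwise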